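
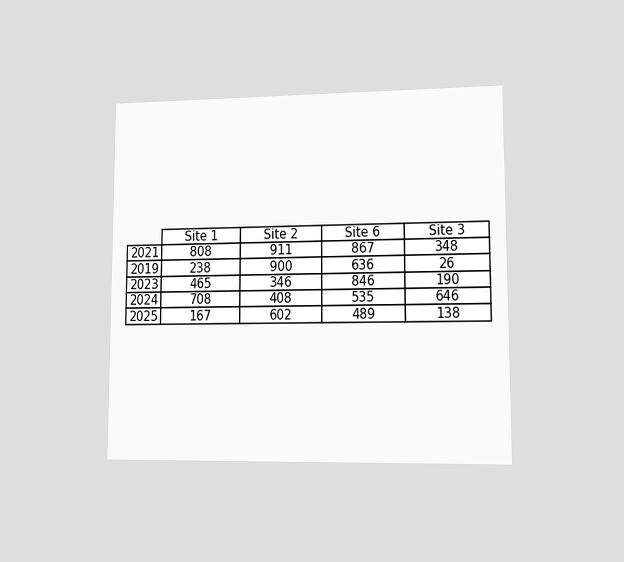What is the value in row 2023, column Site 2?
346

The chart is viewed at a slight angle. The (2023, Site 2) cell reads 346.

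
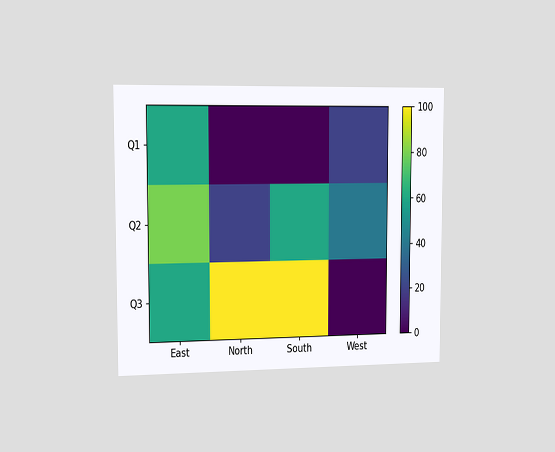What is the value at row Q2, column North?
The chart is viewed slightly from the left. Matching cell (Q2, North) against the colorbar gives 20.

20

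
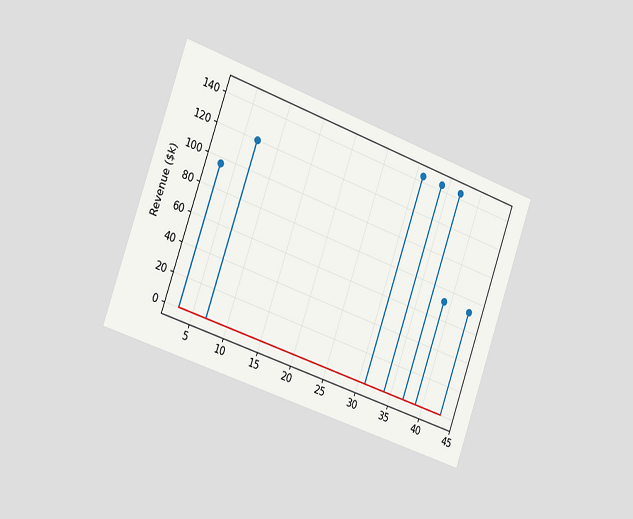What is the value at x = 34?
The chart is tilted about 19° clockwise and viewed slightly from the left. The stem at x=34 reaches $144k.

$144k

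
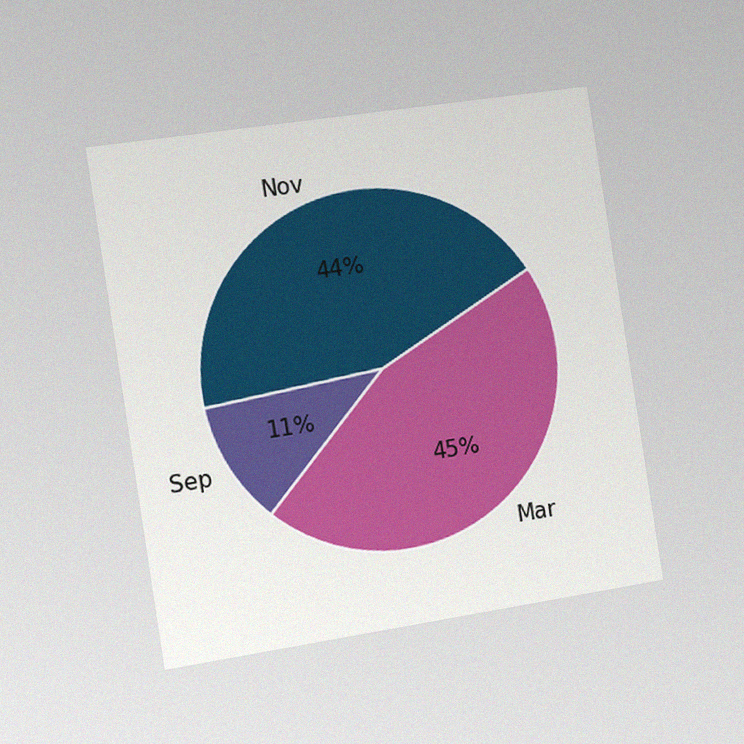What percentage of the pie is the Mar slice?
The chart is tilted about 9° counter-clockwise and viewed slightly from the left, with some photo noise. The Mar slice takes up 45% of the pie.

45%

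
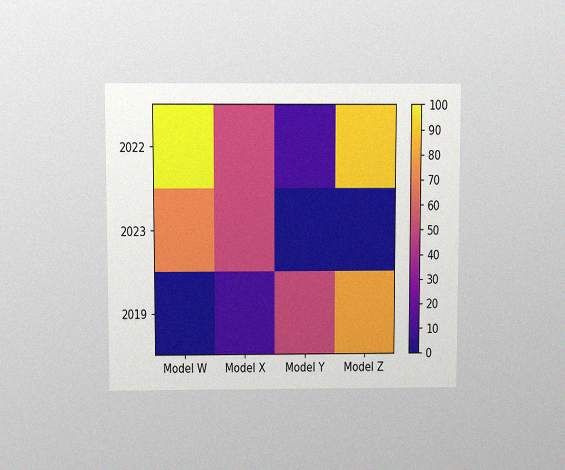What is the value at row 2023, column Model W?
70

The chart is viewed slightly from above, with some photo noise. Matching cell (2023, Model W) against the colorbar gives 70.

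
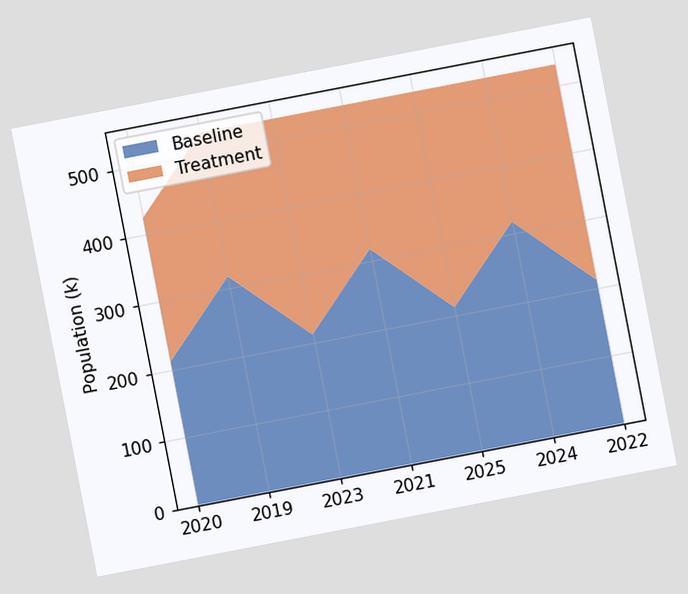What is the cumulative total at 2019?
The chart is tilted about 11° counter-clockwise. The stacked total at 2019 reaches 530k.

530k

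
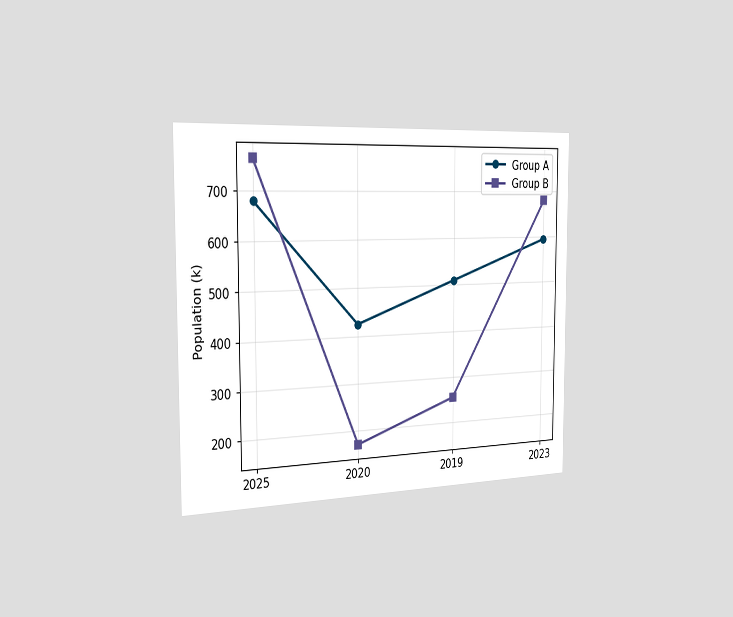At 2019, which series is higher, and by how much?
The chart is viewed slightly from the left. At 2019, Group A sits above the other line by 255k.

Group A, by 255k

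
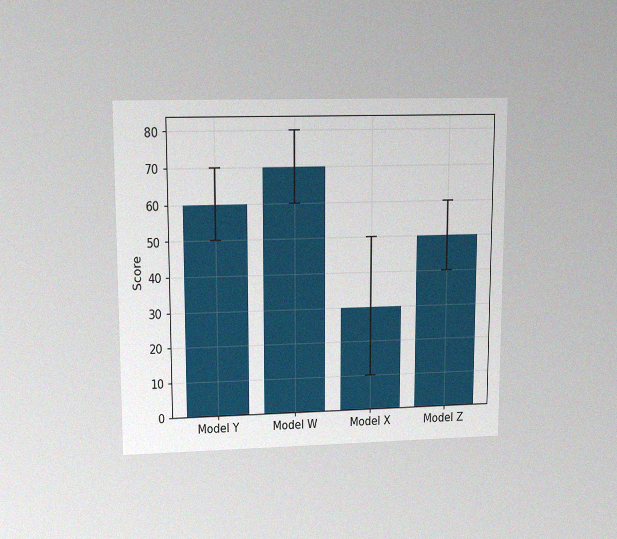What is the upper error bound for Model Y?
70

The chart is viewed at a slight angle, with some photo noise. The Model Y bar's upper whisker reaches 70.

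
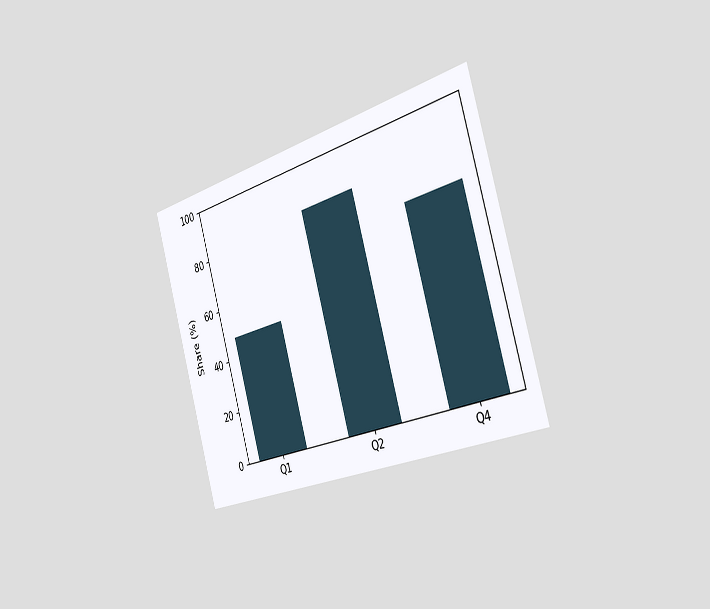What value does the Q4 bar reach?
72%

The chart is tilted about 16° counter-clockwise and viewed slightly from the right. Reading along the chart's y-axis, the Q4 bar reaches 72%.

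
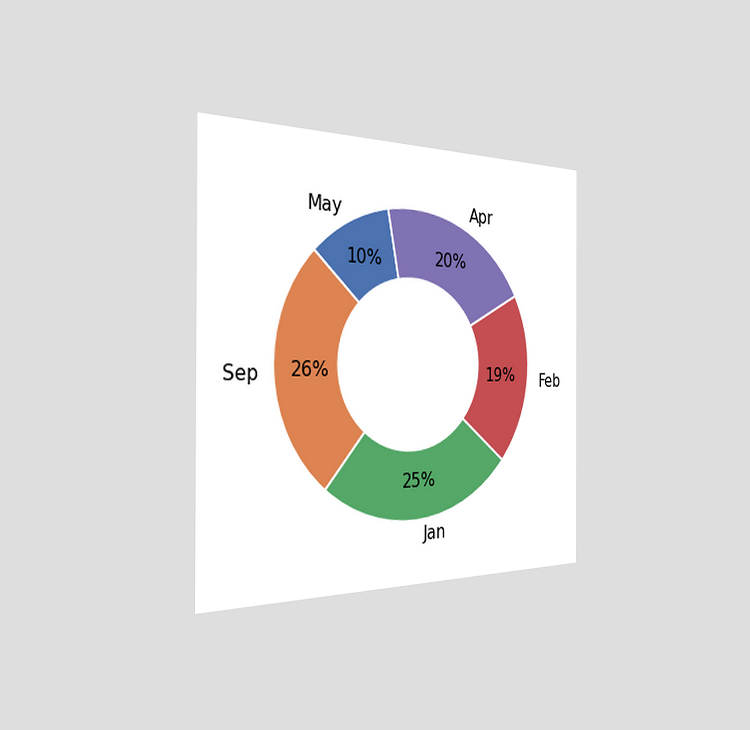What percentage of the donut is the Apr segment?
20%

The chart is viewed slightly from the left. The Apr segment takes up 20% of the ring.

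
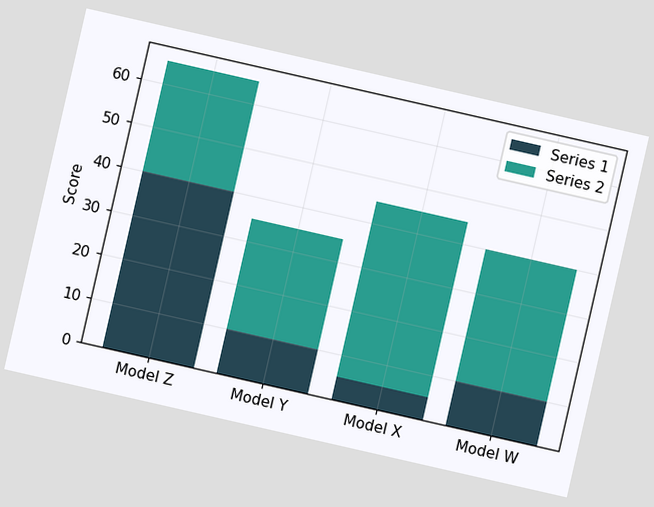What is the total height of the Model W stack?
The chart is tilted about 13° clockwise. The Model W stack's top reaches 40 on the y-axis.

40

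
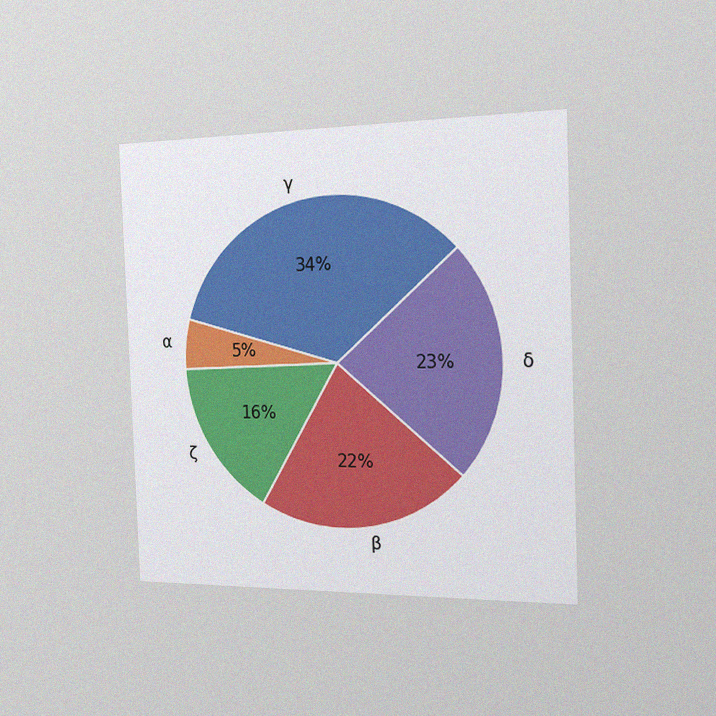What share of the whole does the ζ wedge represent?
16%

The chart is tilted about 2° counter-clockwise and viewed slightly from the right, with some photo noise. The ζ slice takes up 16% of the pie.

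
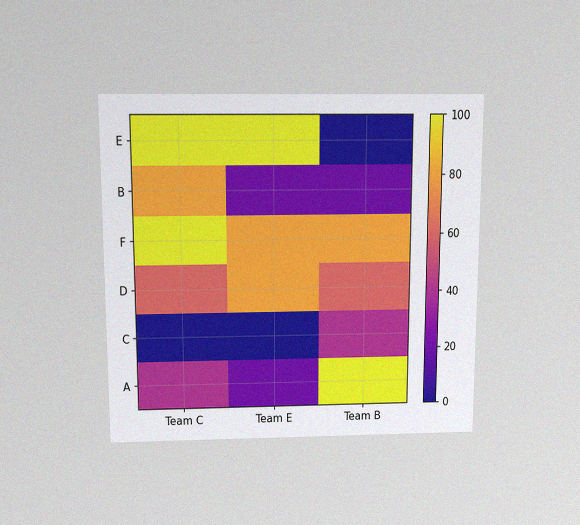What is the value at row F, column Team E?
The chart is viewed slightly from above, with some photo noise. Matching cell (F, Team E) against the colorbar gives 80.

80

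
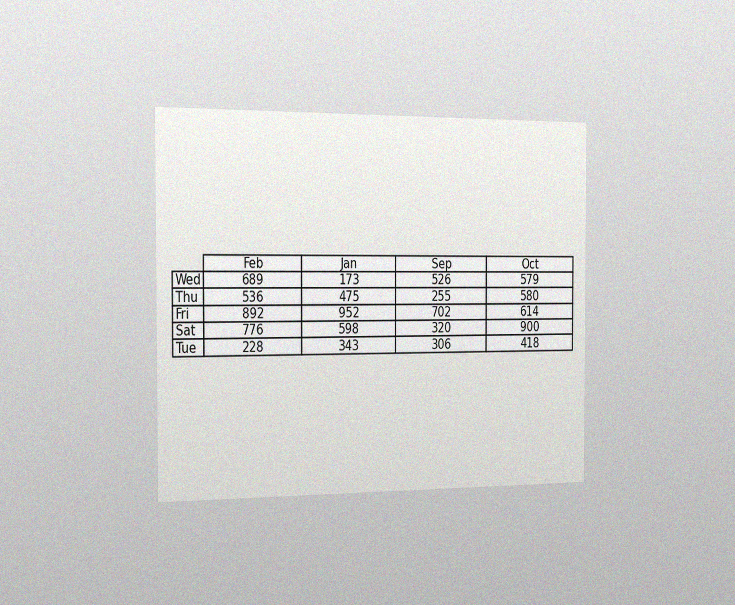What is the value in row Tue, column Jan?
343

The chart is viewed slightly from the left, with some photo noise. The (Tue, Jan) cell reads 343.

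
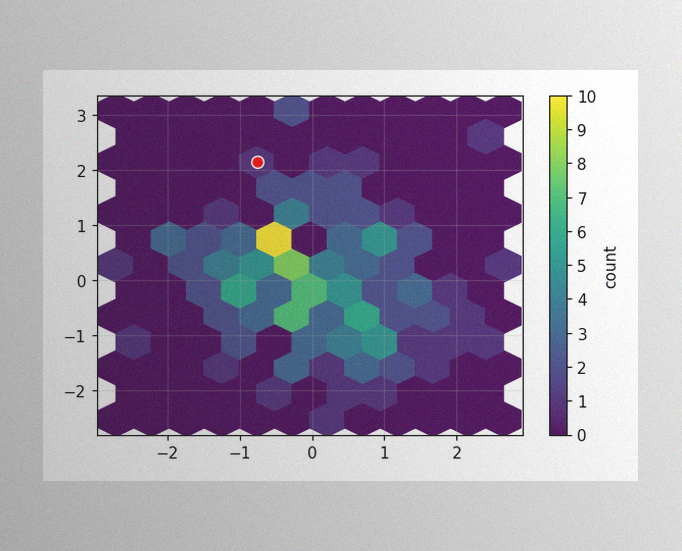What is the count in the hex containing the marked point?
The image has some photo noise and uneven lighting. The marked hex reads 1 on the colorbar.

1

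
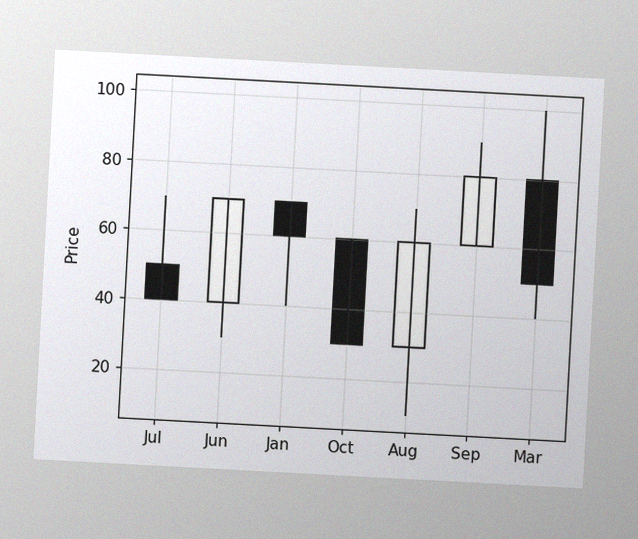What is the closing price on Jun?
The chart is tilted about 3° clockwise, with some photo noise. The Jun candle closes at 70.

70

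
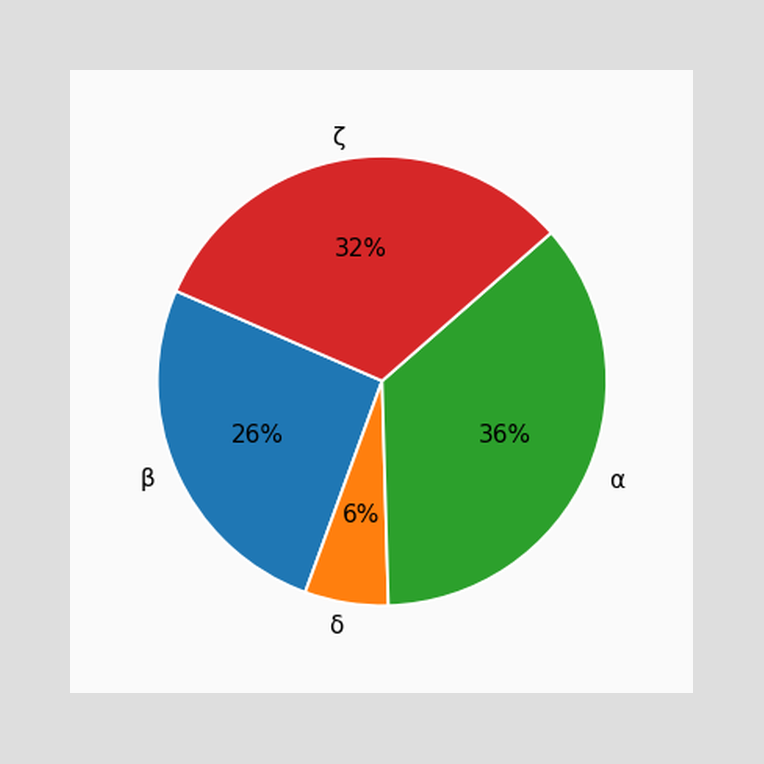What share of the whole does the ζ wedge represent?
32%

The ζ slice takes up 32% of the pie.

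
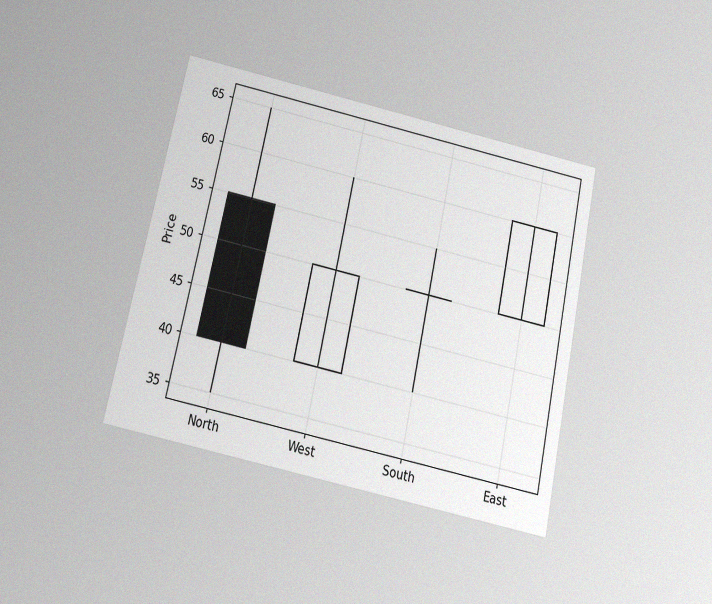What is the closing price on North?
40

The chart is tilted about 12° clockwise and viewed slightly from below, with some photo noise. The North candle closes at 40.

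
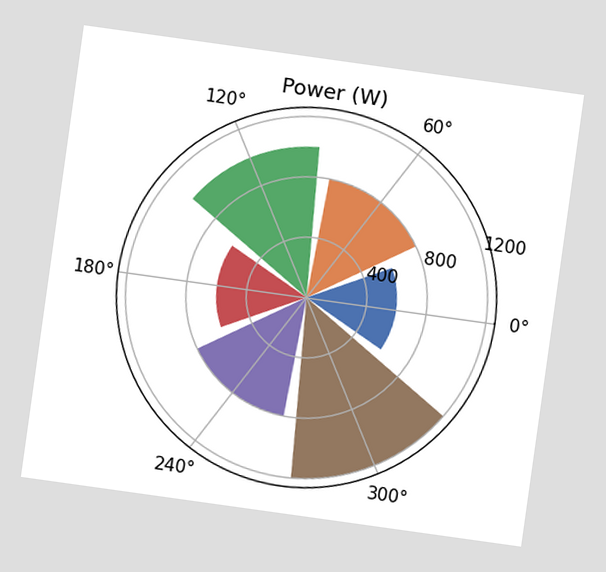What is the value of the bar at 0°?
The chart is tilted about 8° clockwise. The bar at 0° reaches 600W on the radial axis.

600W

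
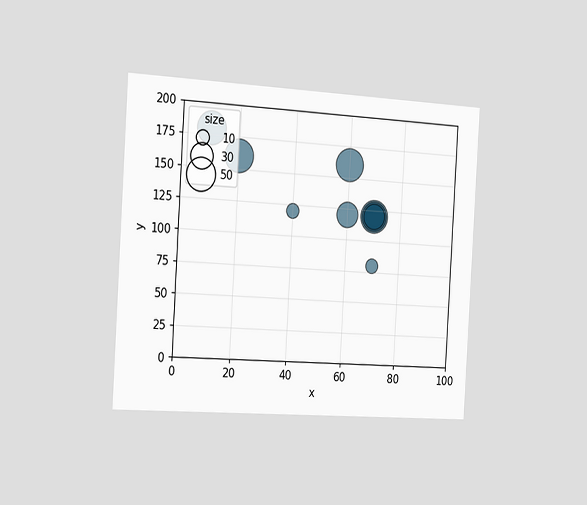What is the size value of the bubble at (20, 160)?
The chart is tilted about 3° clockwise and viewed slightly from the left. Matching the bubble at (20, 160) against the size legend gives 50.

50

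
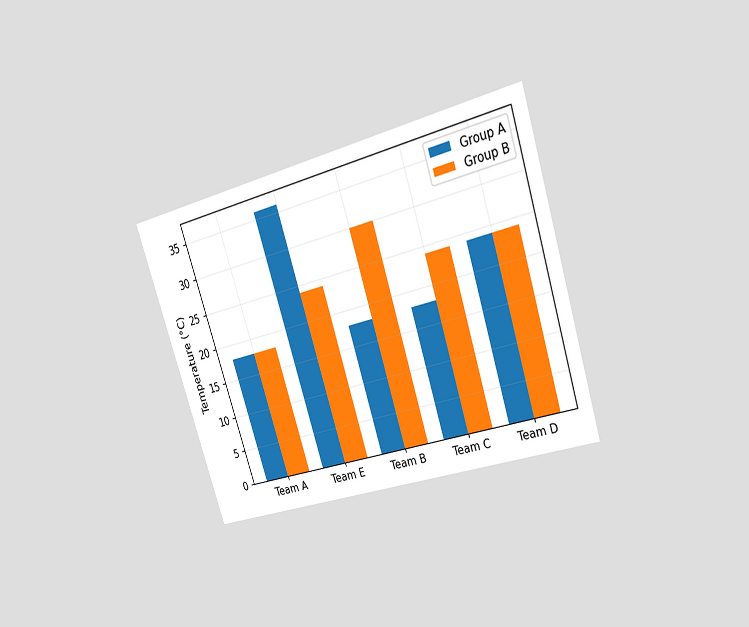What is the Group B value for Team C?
24°C

The chart is tilted about 18° counter-clockwise and viewed at a slight angle. The Group B bar at Team C reaches 24°C on the y-axis.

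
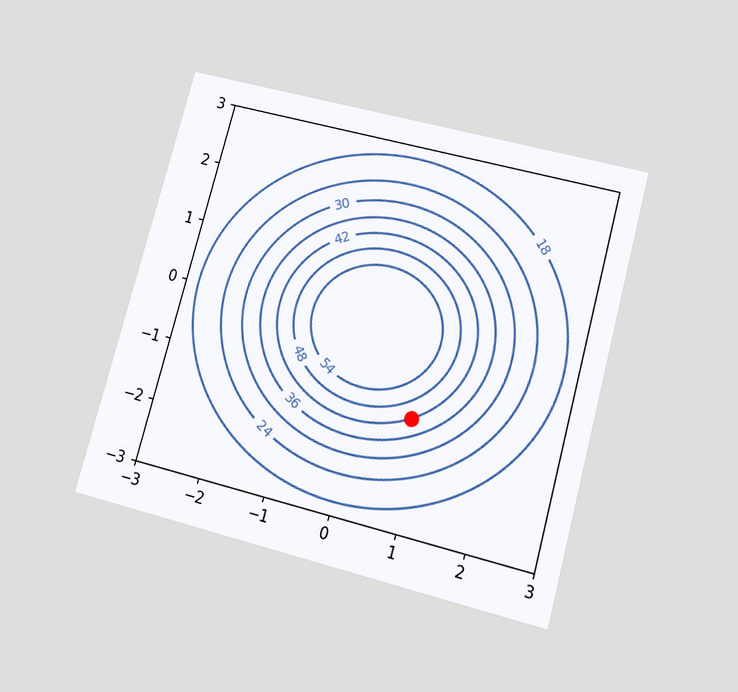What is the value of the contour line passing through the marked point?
42

The chart is tilted about 15° clockwise and viewed slightly from below. The marked point sits on the contour labelled 42.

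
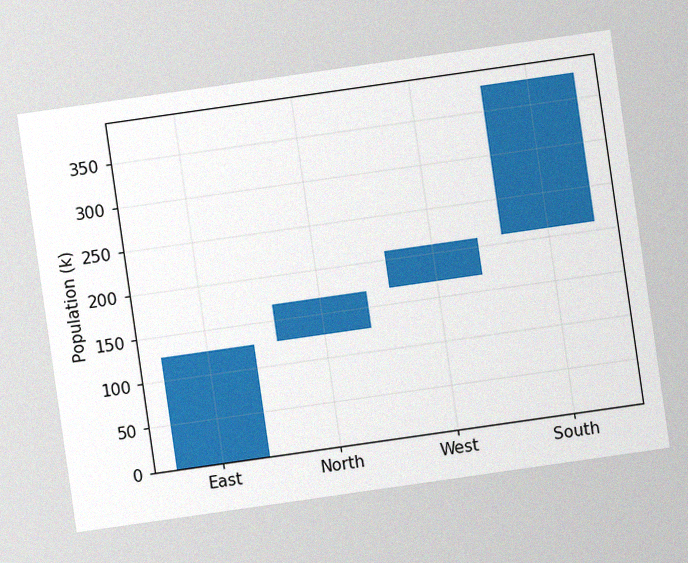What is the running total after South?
378k

The chart is tilted about 8° counter-clockwise, with some photo noise. After South the running total reaches 378k.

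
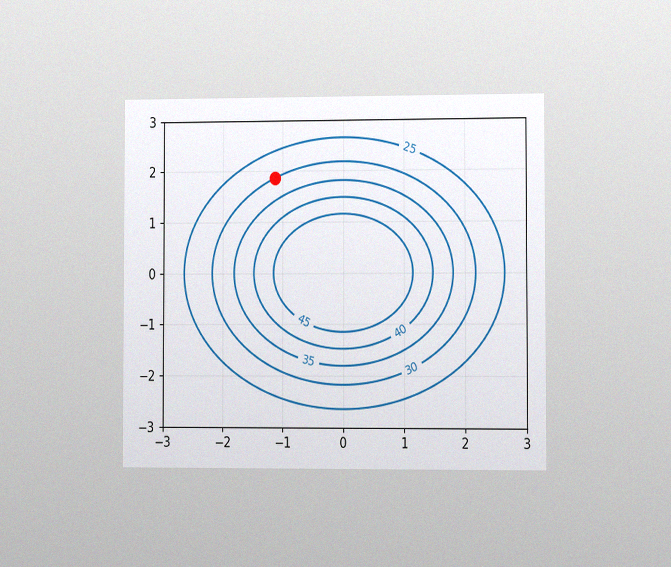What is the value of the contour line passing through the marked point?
The chart is viewed slightly from the right, with some photo noise. The marked point sits on the contour labelled 30.

30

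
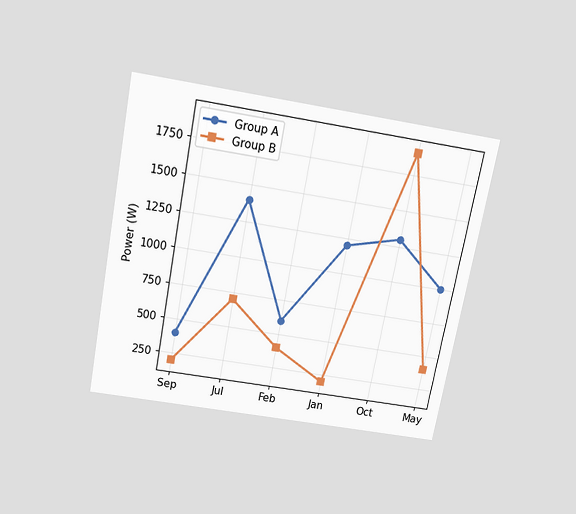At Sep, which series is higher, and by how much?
Group A, by 200W

The chart is tilted about 11° clockwise and viewed slightly from above. At Sep, Group A sits above the other line by 200W.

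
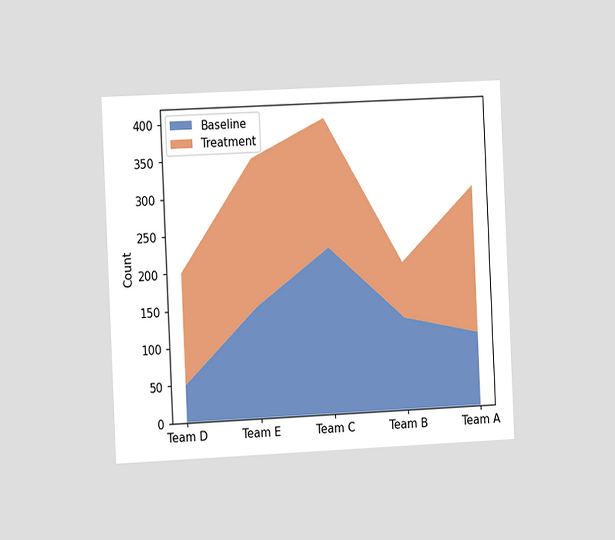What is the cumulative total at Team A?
The chart is tilted about 3° counter-clockwise and viewed slightly from the left. The stacked total at Team A reaches 300.

300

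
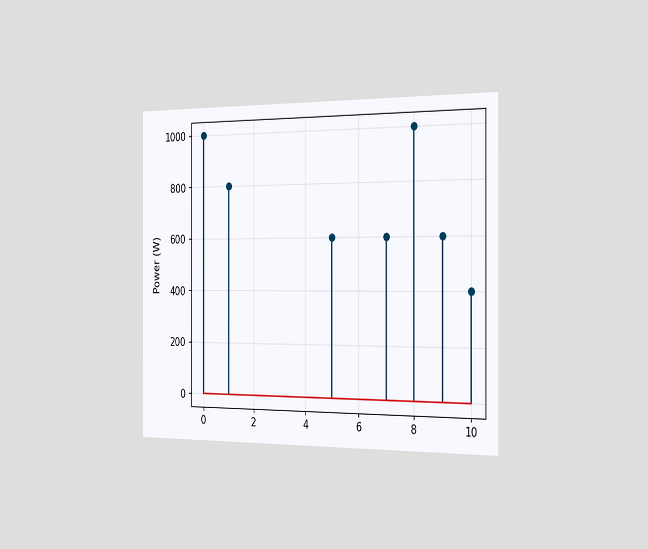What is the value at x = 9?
600W

The chart is viewed slightly from the right. The stem at x=9 reaches 600W.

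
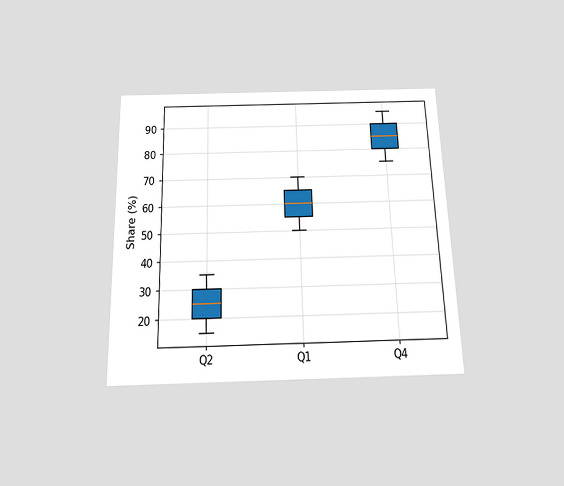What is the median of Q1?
60%

The chart is viewed slightly from below. The median line in the Q1 box sits at 60%.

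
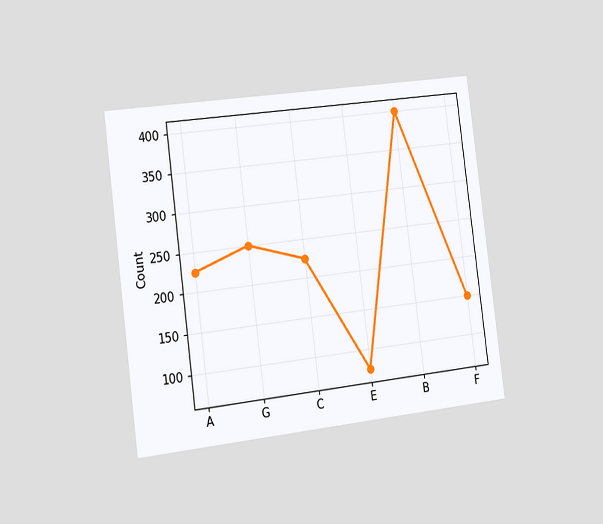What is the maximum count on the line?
400

The chart is tilted about 7° counter-clockwise and viewed slightly from the left. The highest point is at B, and reading across to the y-axis gives 400.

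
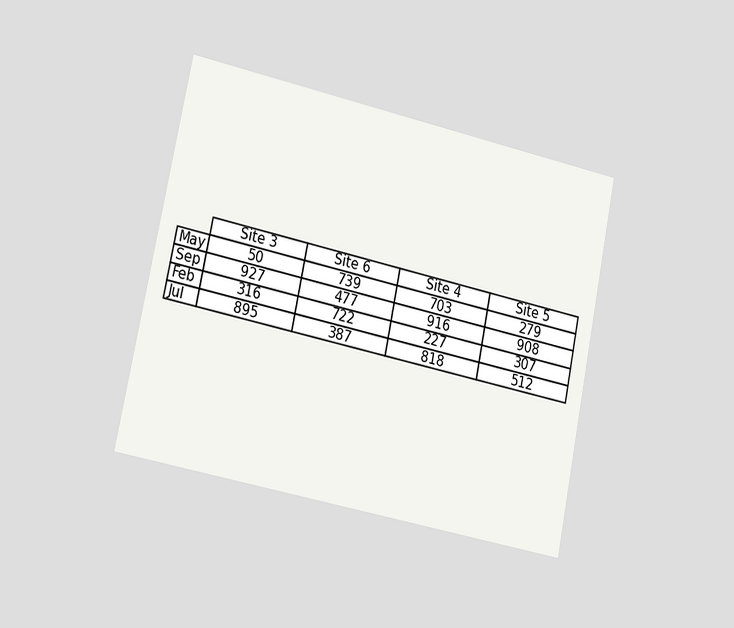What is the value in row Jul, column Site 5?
The chart is tilted about 12° clockwise and viewed slightly from the left. The (Jul, Site 5) cell reads 512.

512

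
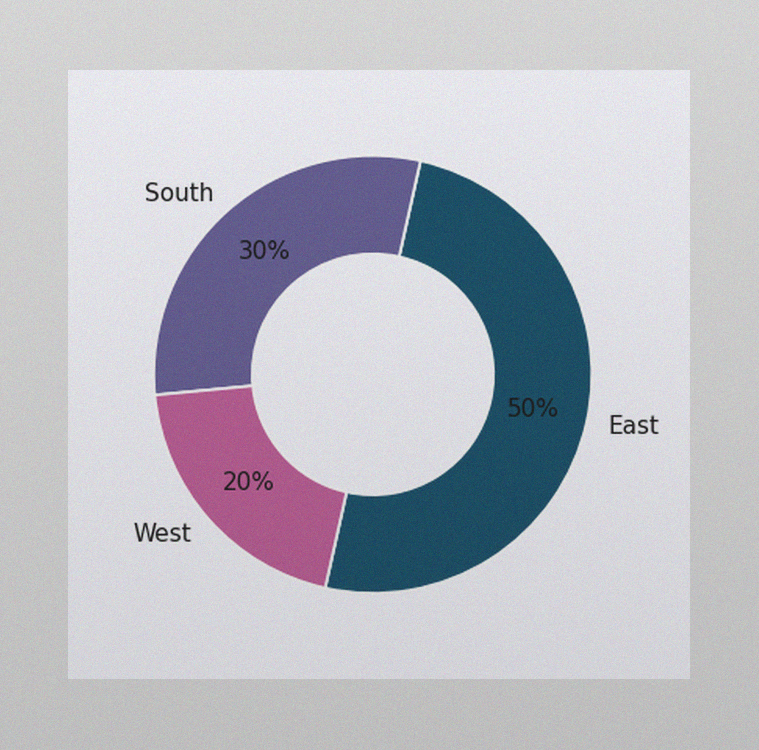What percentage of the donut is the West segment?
The image has some photo noise and uneven lighting. The West segment takes up 20% of the ring.

20%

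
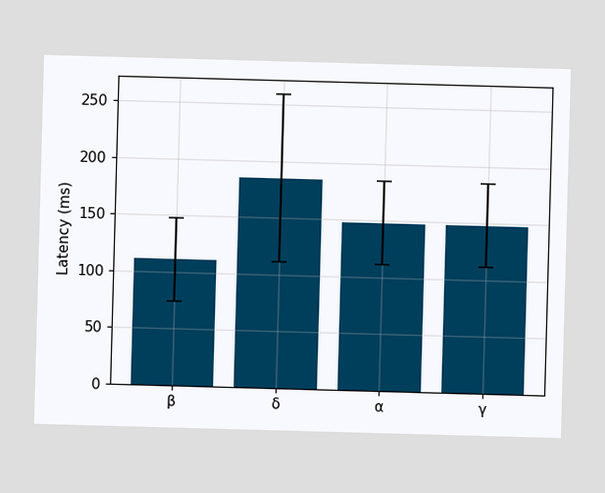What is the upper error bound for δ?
259ms

The δ bar's upper whisker reaches 259ms.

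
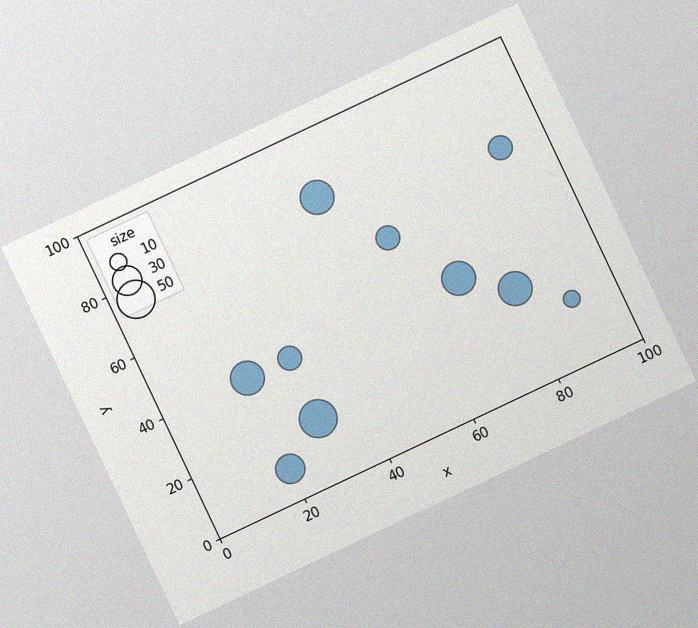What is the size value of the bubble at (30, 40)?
The chart is tilted about 25° counter-clockwise, with some photo noise. Matching the bubble at (30, 40) against the size legend gives 20.

20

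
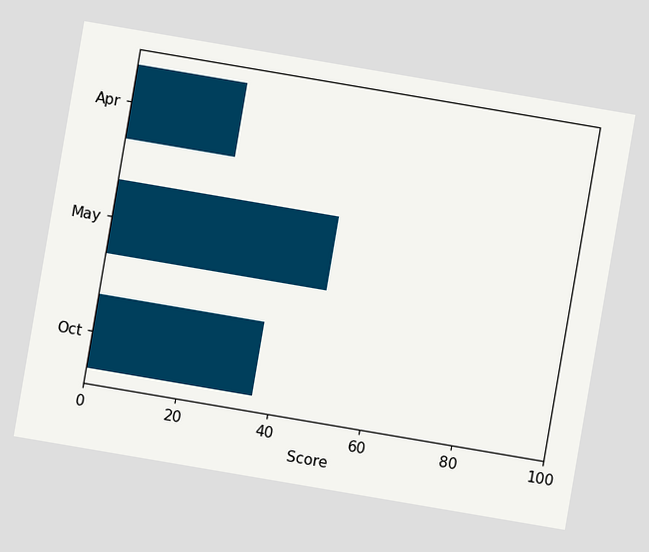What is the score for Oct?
36

The chart is tilted about 10° clockwise. Reading along the chart's x-axis, the Oct bar reaches 36.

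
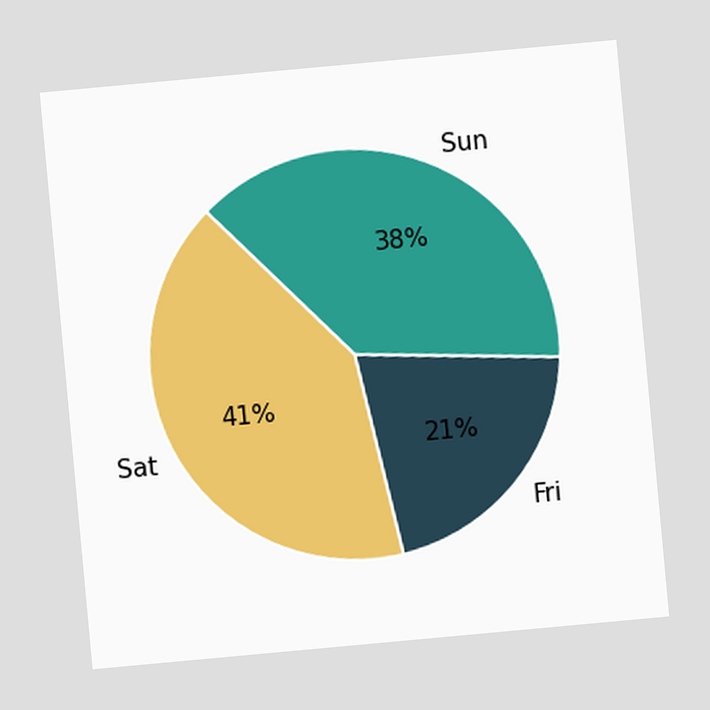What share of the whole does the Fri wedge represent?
21%

The chart is tilted about 5° counter-clockwise. The Fri slice takes up 21% of the pie.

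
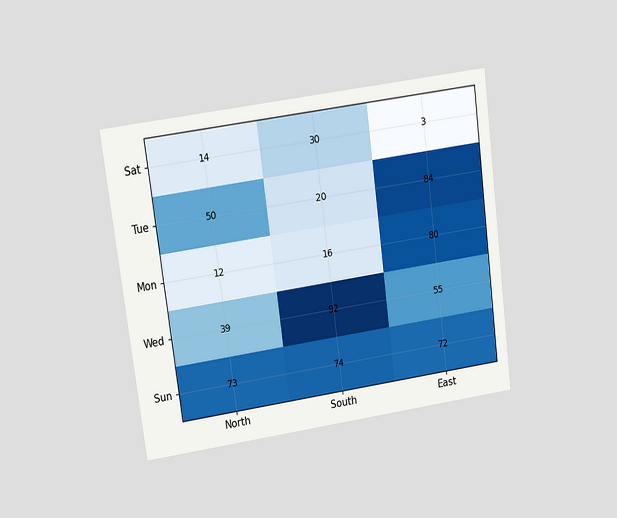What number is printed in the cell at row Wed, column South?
92

The chart is tilted about 8° counter-clockwise and viewed at a slight angle. The (Wed, South) cell reads 92.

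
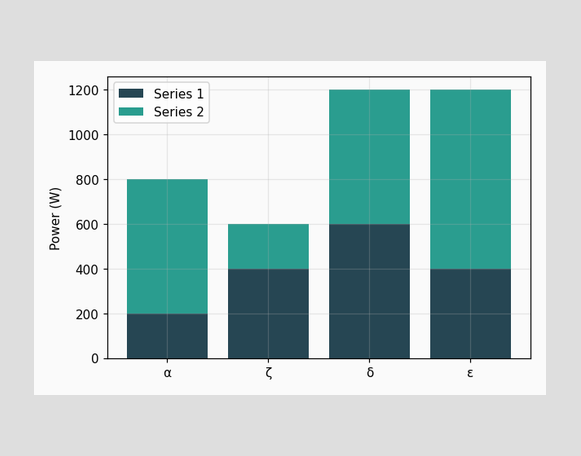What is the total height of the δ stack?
The δ stack's top reaches 1200W on the y-axis.

1200W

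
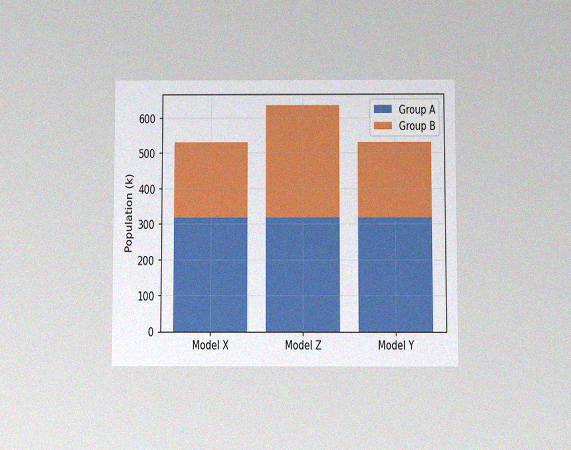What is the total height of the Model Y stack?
530k

The chart is viewed slightly from below, with some photo noise. The Model Y stack's top reaches 530k on the y-axis.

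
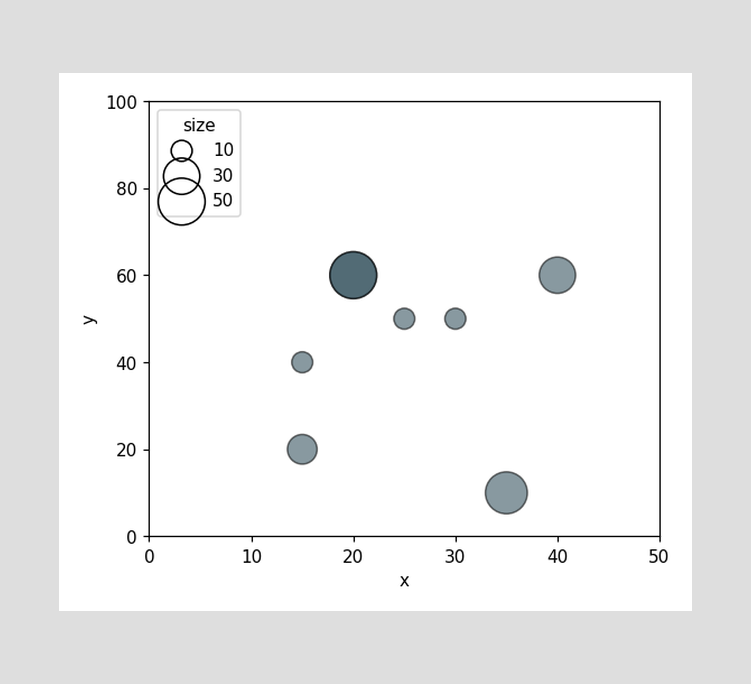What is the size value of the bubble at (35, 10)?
40

Matching the bubble at (35, 10) against the size legend gives 40.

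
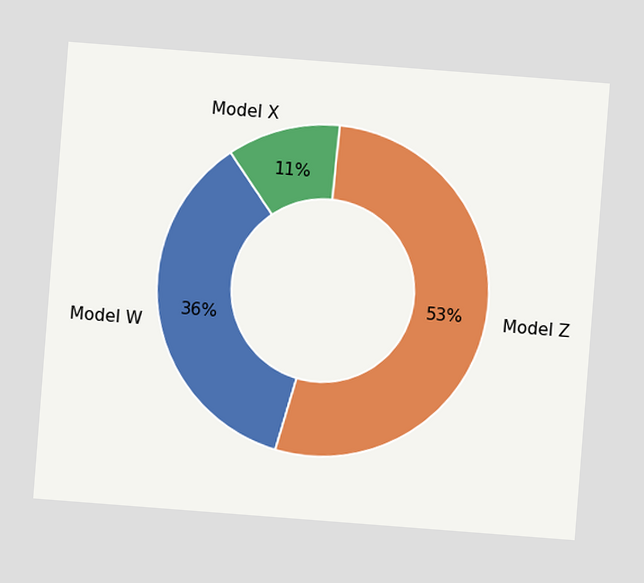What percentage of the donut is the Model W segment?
36%

The chart is tilted about 4° clockwise. The Model W segment takes up 36% of the ring.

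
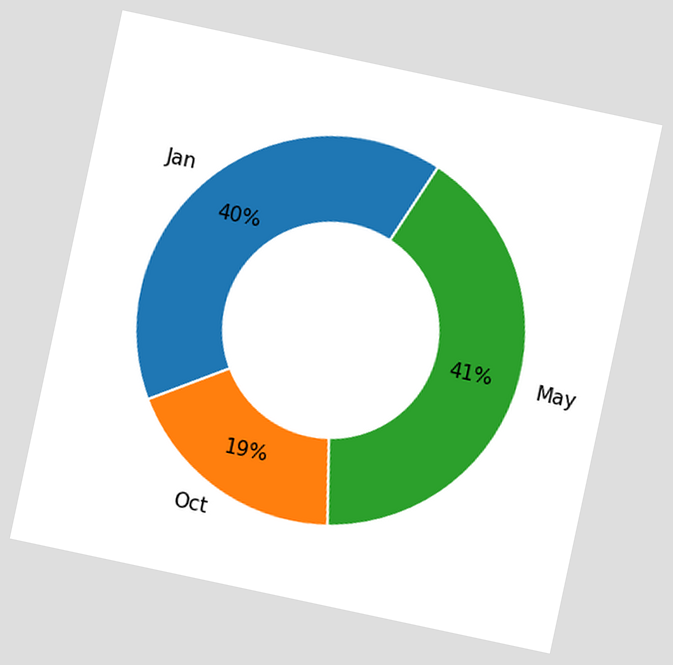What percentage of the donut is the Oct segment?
19%

The chart is tilted about 12° clockwise. The Oct segment takes up 19% of the ring.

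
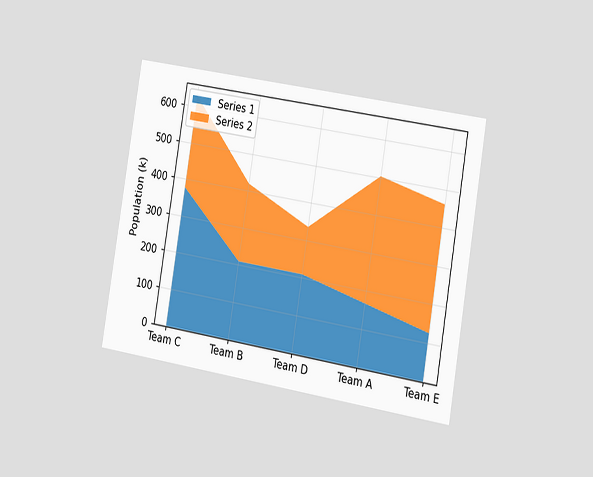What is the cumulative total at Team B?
420k

The chart is tilted about 9° clockwise and viewed slightly from the right. The stacked total at Team B reaches 420k.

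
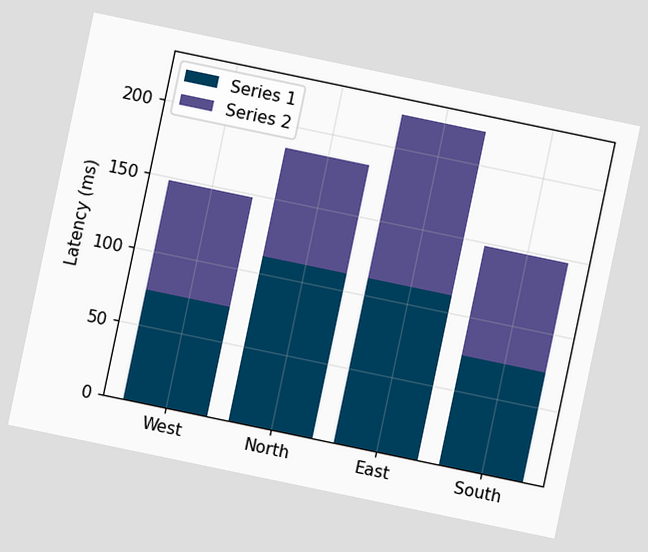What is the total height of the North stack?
185ms

The chart is tilted about 12° clockwise. The North stack's top reaches 185ms on the y-axis.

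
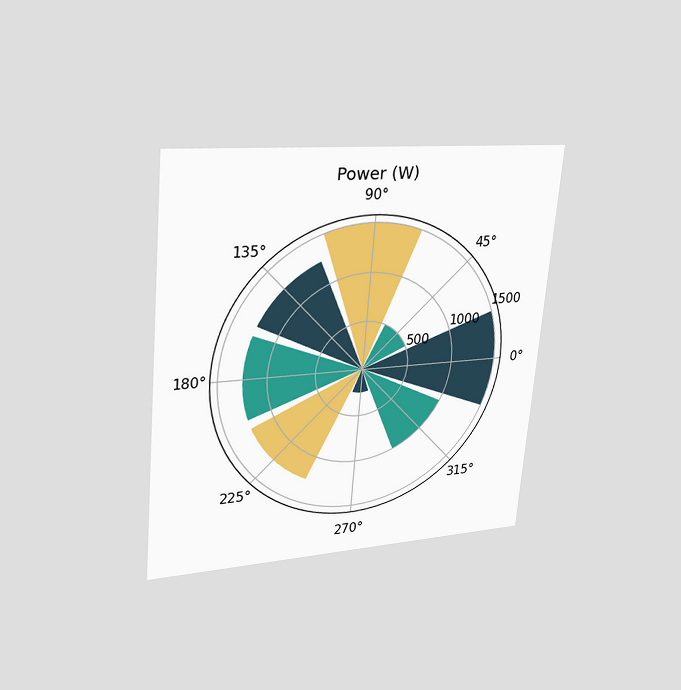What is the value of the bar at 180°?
The chart is tilted about 5° clockwise and viewed at a slight angle. The bar at 180° reaches 1250W on the radial axis.

1250W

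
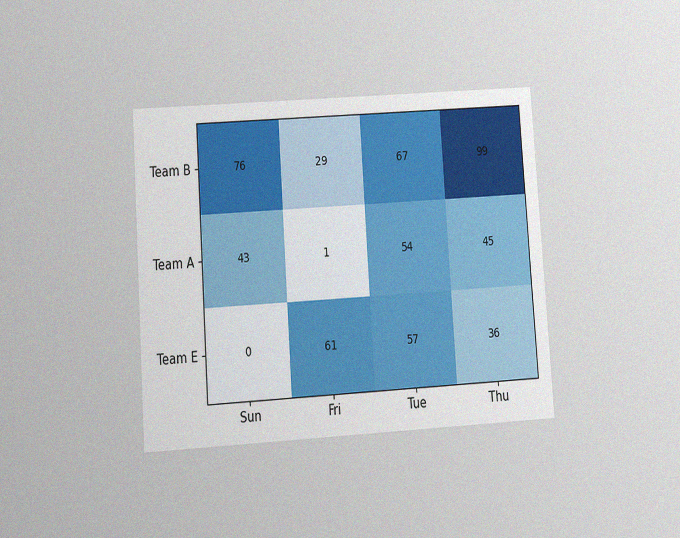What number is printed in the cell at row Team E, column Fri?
61

The chart is tilted about 4° counter-clockwise and viewed slightly from below, with some photo noise. The (Team E, Fri) cell reads 61.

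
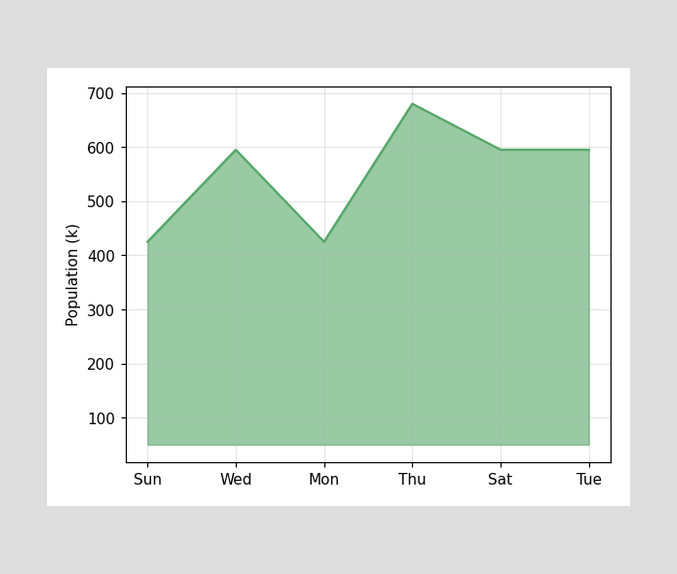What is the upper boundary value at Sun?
At Sun the upper boundary is at 425k.

425k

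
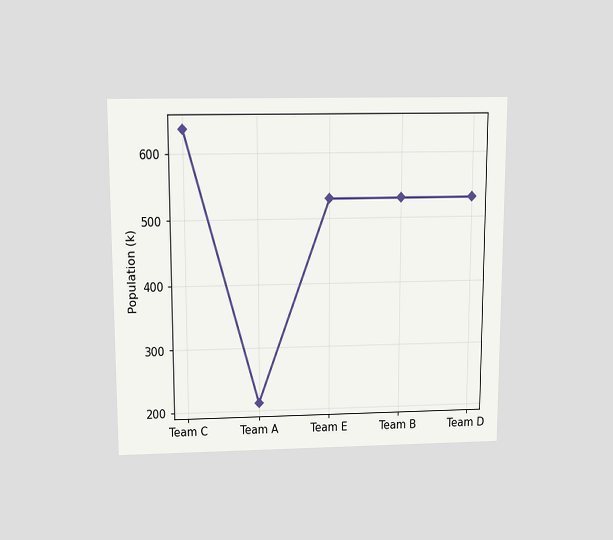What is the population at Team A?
The chart is viewed slightly from above. At Team A, the line is at 212k.

212k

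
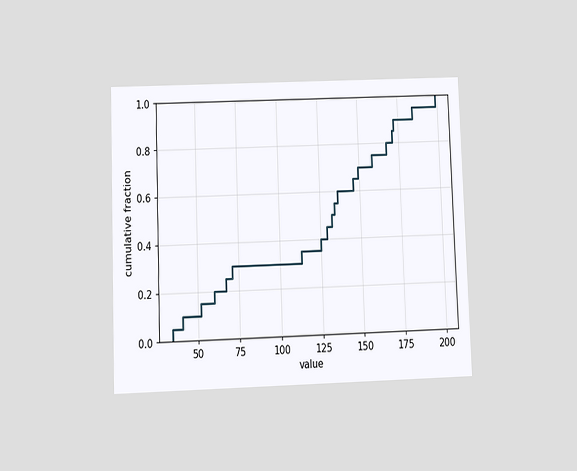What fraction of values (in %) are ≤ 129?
45%

The chart is tilted about 2° counter-clockwise and viewed at a slight angle. At x=129 the ECDF step is at 45%.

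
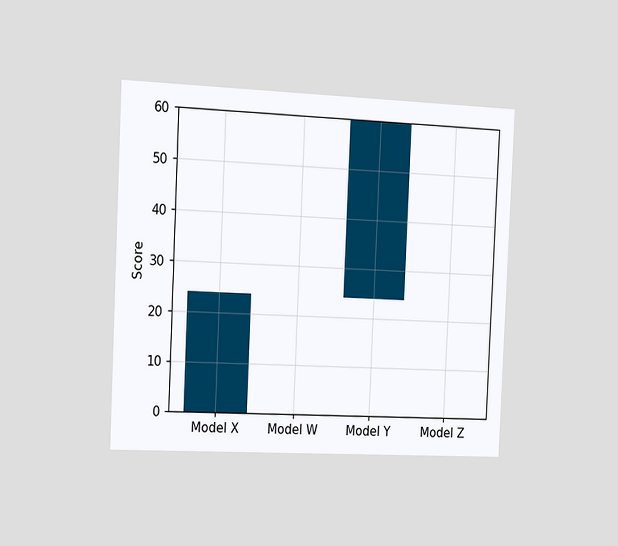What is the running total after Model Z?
60

The chart is tilted about 3° clockwise and viewed slightly from the left. After Model Z the running total reaches 60.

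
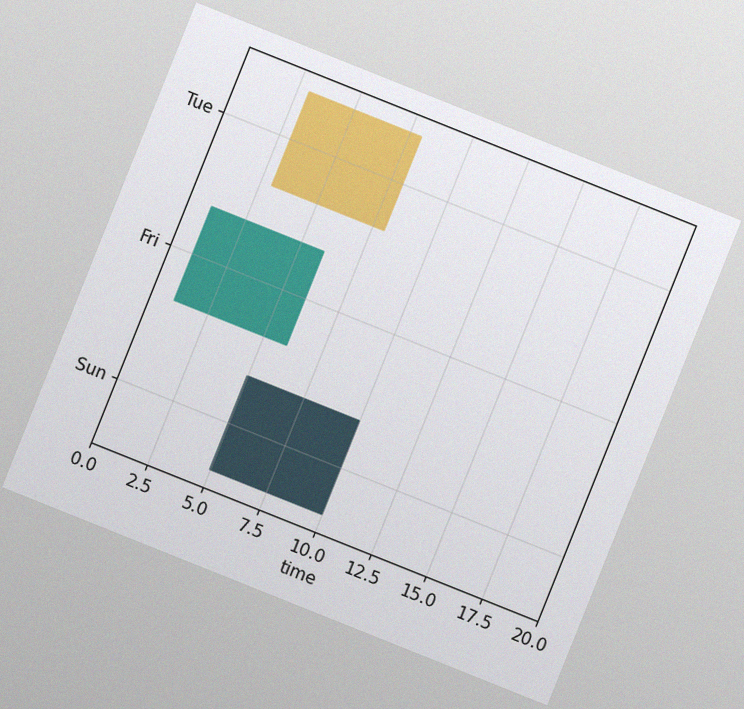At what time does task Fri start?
1

The chart is tilted about 22° clockwise, with some photo noise. The Fri bar begins at t=1.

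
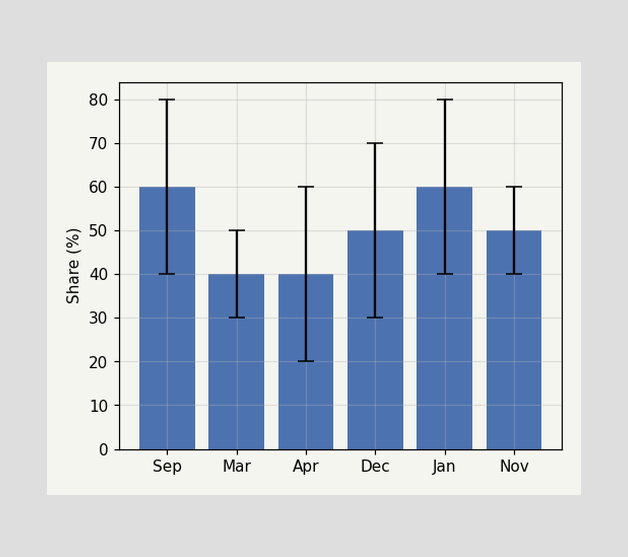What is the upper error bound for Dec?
70%

The Dec bar's upper whisker reaches 70%.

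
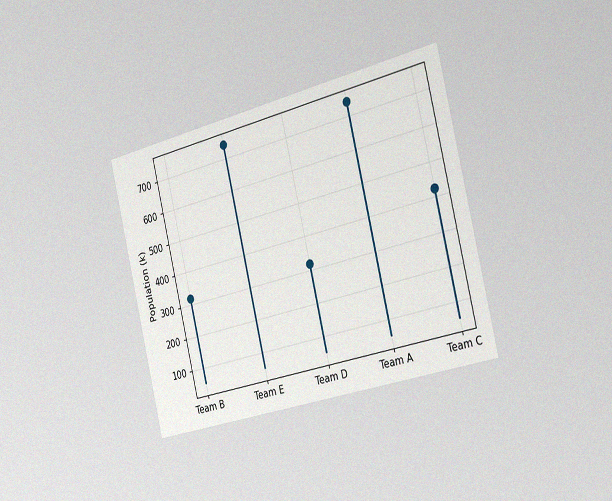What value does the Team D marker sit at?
The chart is tilted about 14° counter-clockwise and viewed slightly from the right, with some photo noise. The Team D marker sits at 318k.

318k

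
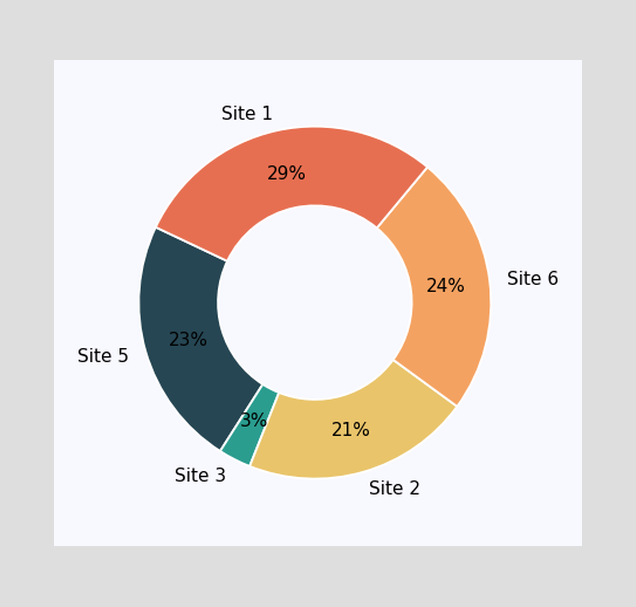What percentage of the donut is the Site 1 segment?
29%

The Site 1 segment takes up 29% of the ring.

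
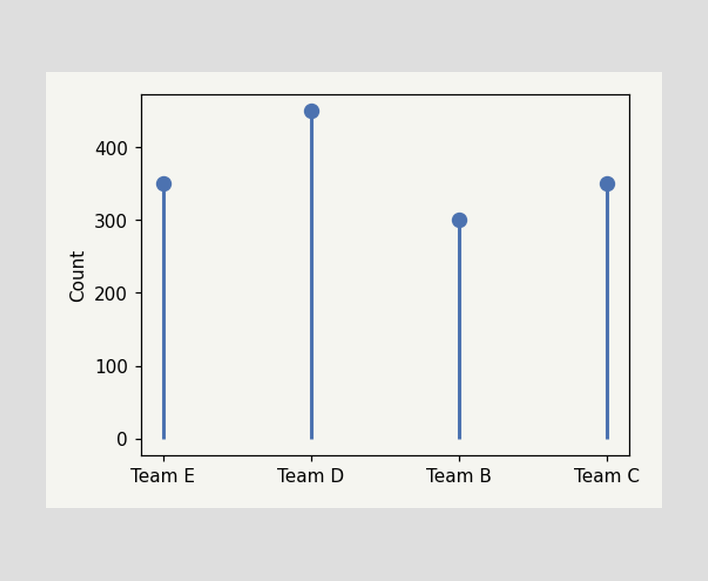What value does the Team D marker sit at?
The Team D marker sits at 450.

450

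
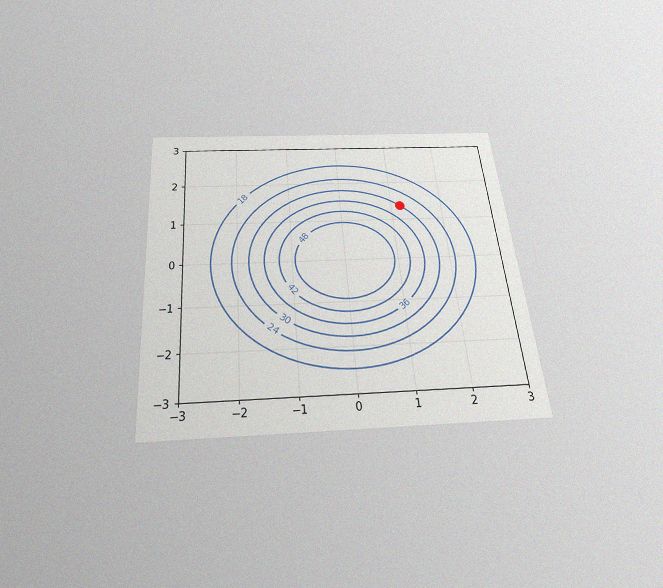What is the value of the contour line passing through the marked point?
30

The chart is tilted about 5° counter-clockwise and viewed slightly from below, with some photo noise. The marked point sits on the contour labelled 30.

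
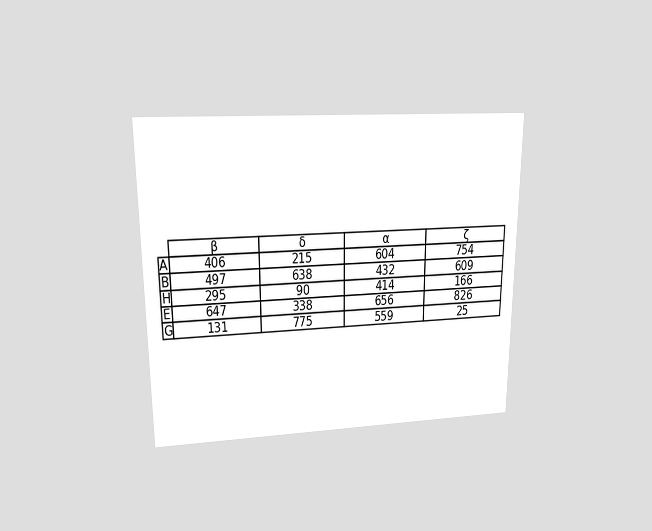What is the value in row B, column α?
The chart is viewed at a slight angle. The (B, α) cell reads 432.

432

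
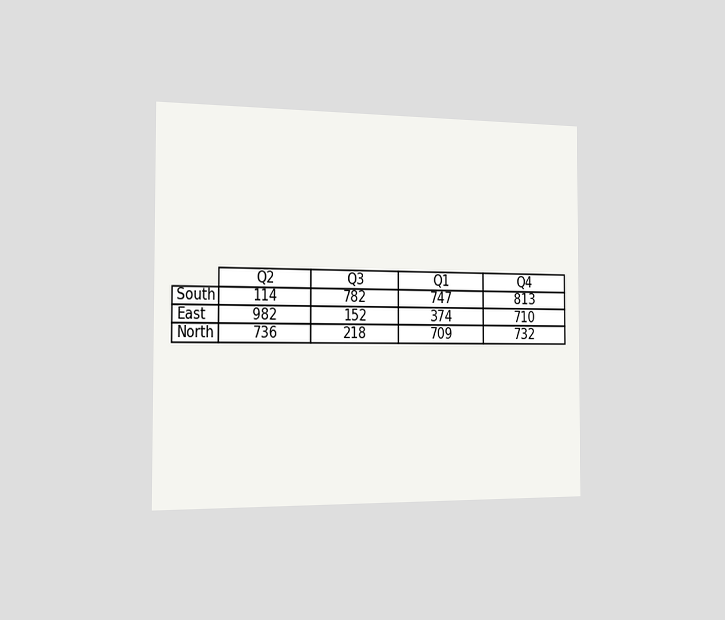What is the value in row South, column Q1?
747

The chart is viewed slightly from the left. The (South, Q1) cell reads 747.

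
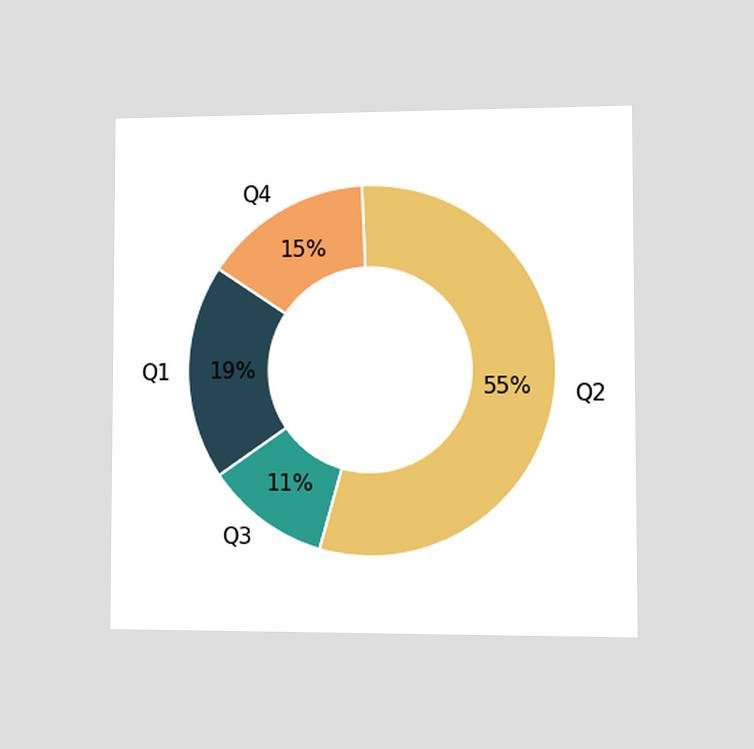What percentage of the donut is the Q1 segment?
The chart is viewed at a slight angle. The Q1 segment takes up 19% of the ring.

19%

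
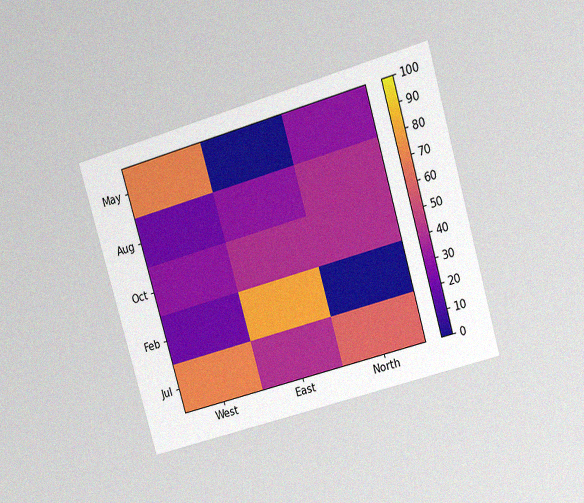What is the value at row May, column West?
70

The chart is tilted about 16° counter-clockwise and viewed at a slight angle, with some photo noise. Matching cell (May, West) against the colorbar gives 70.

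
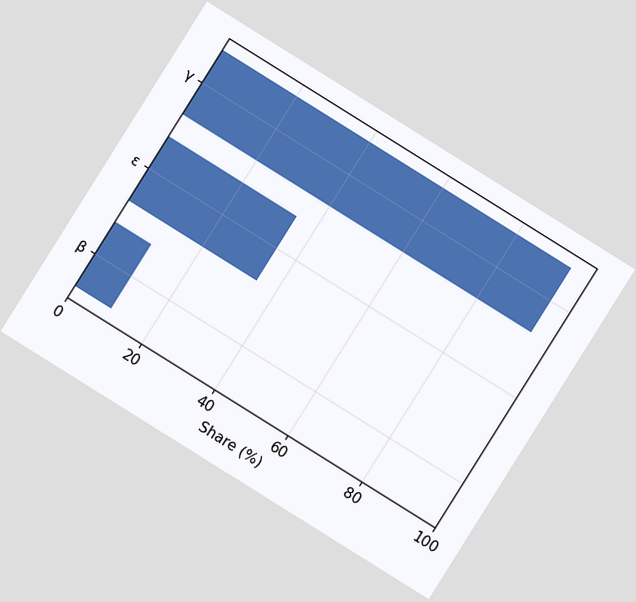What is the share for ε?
The chart is tilted about 32° clockwise. Reading along the chart's x-axis, the ε bar reaches 35%.

35%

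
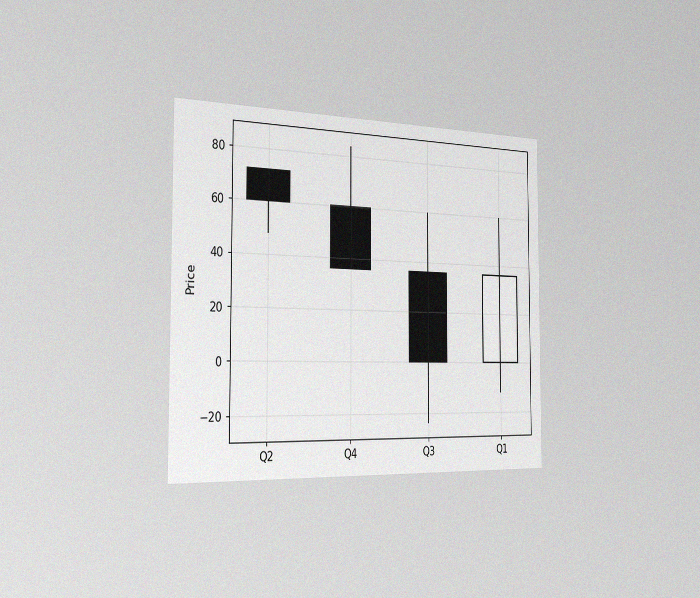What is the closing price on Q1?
The chart is viewed slightly from the left, with some photo noise. The Q1 candle closes at 36.

36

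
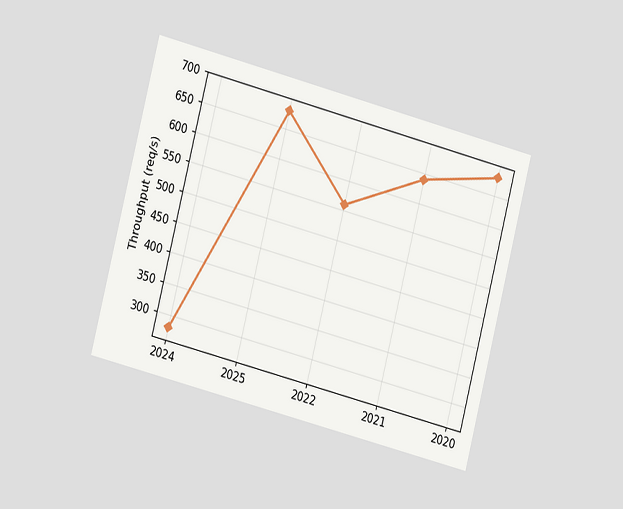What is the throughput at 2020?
680req/s

The chart is tilted about 14° clockwise and viewed slightly from the left. At 2020, the line is at 680req/s.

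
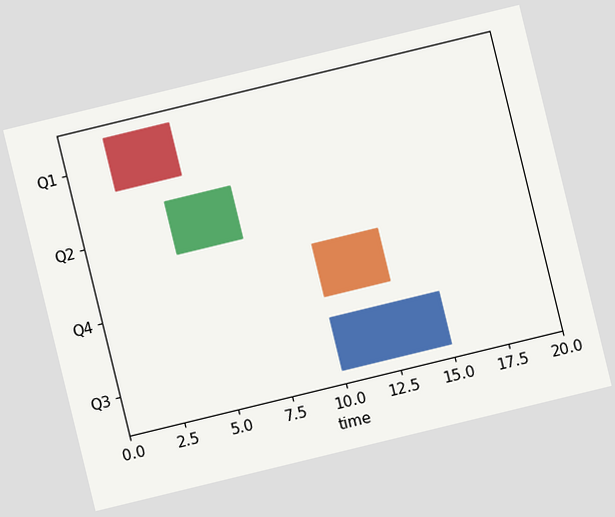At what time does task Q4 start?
The chart is tilted about 14° counter-clockwise. The Q4 bar begins at t=10.

10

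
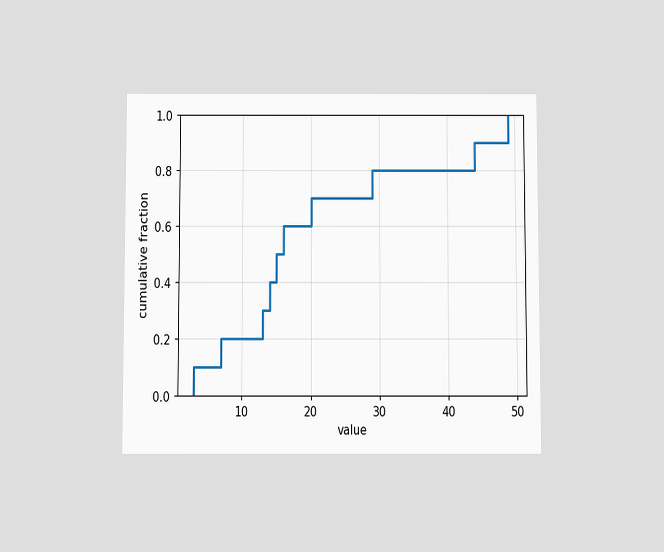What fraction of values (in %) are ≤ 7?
The chart is viewed slightly from below. At x=7 the ECDF step is at 20%.

20%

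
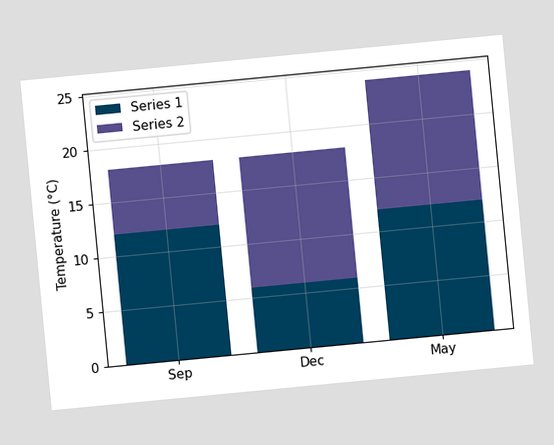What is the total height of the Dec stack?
The chart is tilted about 5° counter-clockwise. The Dec stack's top reaches 18°C on the y-axis.

18°C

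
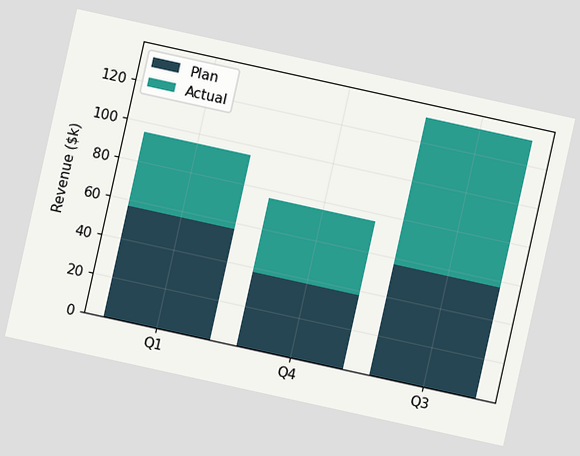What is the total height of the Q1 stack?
$95k

The chart is tilted about 12° clockwise. The Q1 stack's top reaches $95k on the y-axis.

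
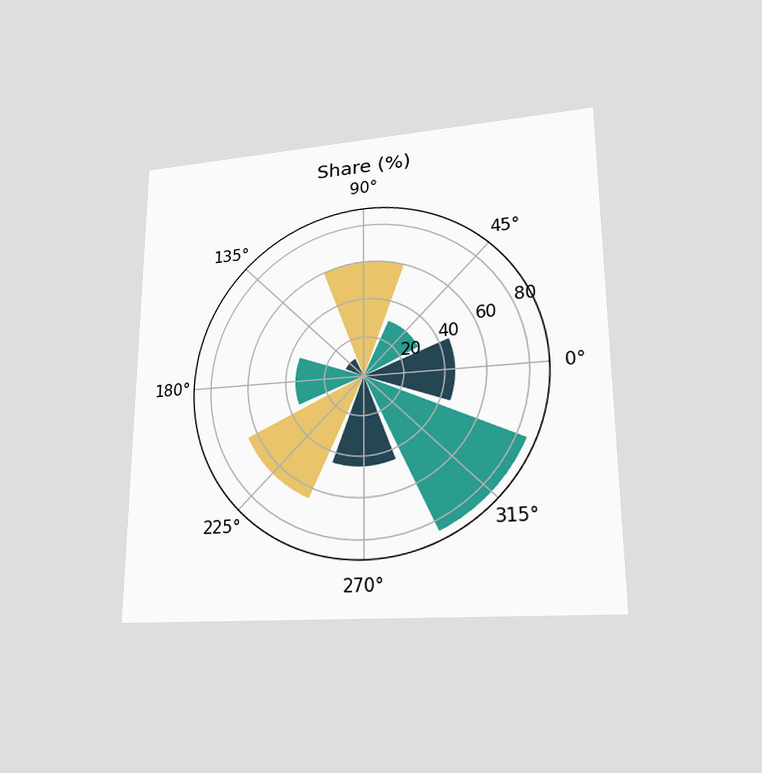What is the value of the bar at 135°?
The chart is viewed at a slight angle. The bar at 135° reaches 10% on the radial axis.

10%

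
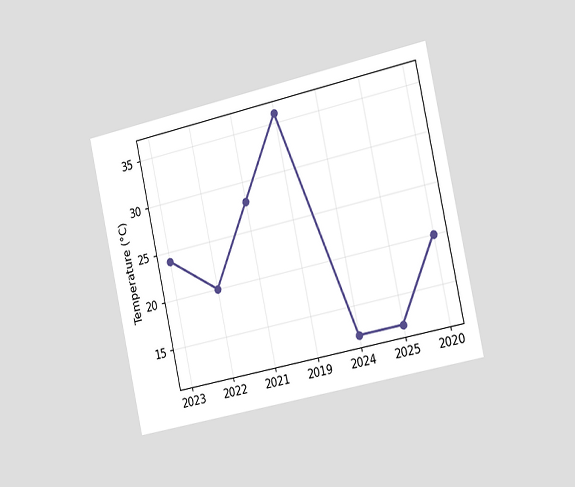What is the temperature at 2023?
24°C

The chart is tilted about 12° counter-clockwise and viewed slightly from the right. At 2023, the line is at 24°C.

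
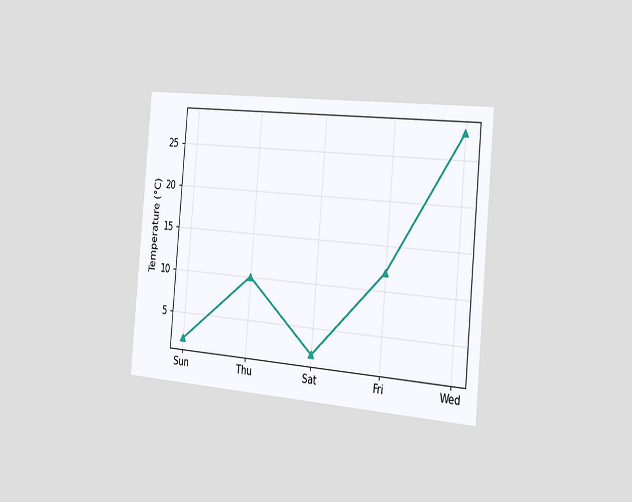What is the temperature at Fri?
The chart is tilted about 5° clockwise and viewed slightly from the right. At Fri, the line is at 12°C.

12°C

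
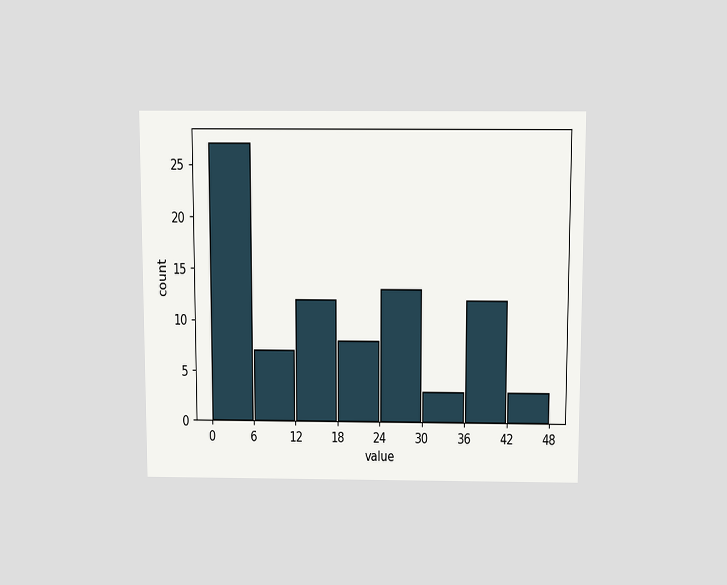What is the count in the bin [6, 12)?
The chart is viewed slightly from above. The [6, 12) bin has height 7.

7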